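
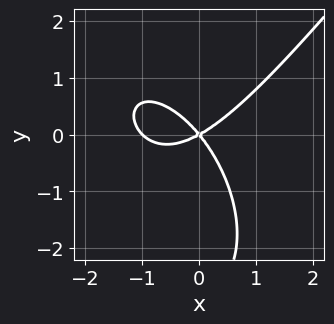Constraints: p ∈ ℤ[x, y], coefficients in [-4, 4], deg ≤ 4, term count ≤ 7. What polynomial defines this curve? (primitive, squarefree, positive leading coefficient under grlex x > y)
2*x^3 - y^3 + 2*x^2 - 2*x*y - 3*y^2

Degree: the shape is more complex than any degree-2 curve, so deg p = 3.
From the axis intercepts and sections: the x-axis gridline crossings are at x ∈ {-1, 0}; it meets the y-axis at y = 0 (among the integer gridlines).
Putting this together gives p.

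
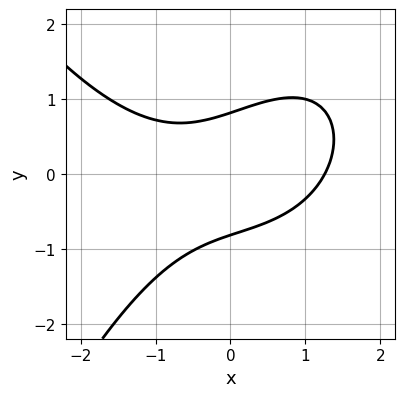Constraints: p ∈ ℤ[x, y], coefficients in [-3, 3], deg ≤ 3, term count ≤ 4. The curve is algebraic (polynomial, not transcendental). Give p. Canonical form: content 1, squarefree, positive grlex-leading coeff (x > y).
x^3 - 2*x*y + 3*y^2 - 2

First, deg p = 3. No degree-2 curve has this shape.
Finally, putting this together gives p.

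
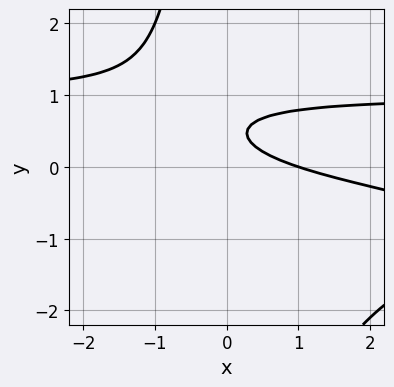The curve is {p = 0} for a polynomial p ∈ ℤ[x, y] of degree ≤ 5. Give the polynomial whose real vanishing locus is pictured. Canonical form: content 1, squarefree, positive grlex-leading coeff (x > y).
First, the degree is 4 — a generic line meets the curve in up to 4 points.
Then, from the visible intercepts: it crosses the x-axis at the gridline x = 1; it misses every integer gridline on the y-axis.
Finally, matching integer coefficients to the picture gives p.

x*y^3 + 3*y^2 - x - 3*y + 1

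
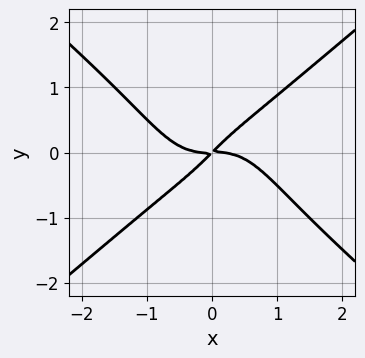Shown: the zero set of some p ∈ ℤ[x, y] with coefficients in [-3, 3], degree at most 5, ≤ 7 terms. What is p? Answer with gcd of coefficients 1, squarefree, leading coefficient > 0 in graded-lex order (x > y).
3*x^4 - 2*x^2*y^2 - 3*y^4 + 3*x*y - 3*y^2

1. The degree is 4 — no degree-3 curve has this shape.
2. Checking where it meets the axes: it crosses the y-axis at the gridline y = 0; it crosses the x-axis at the gridline x = 0.
3. Together with the visible shape, these determine p as stated.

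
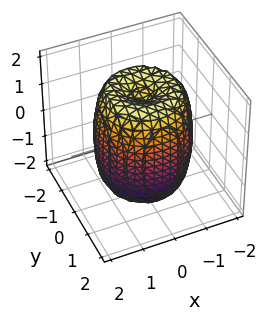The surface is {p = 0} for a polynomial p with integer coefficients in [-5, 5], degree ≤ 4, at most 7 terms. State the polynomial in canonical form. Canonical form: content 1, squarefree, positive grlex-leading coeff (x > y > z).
The degree is 4 — a generic line meets the surface in up to 4 points.
Symmetries: the z-axis is an axis of rotation, so x and y enter only as x² + y².
Observable constraints: a circular section at z = -1 has radius between 1 and 2.
Matching integer coefficients to the picture gives p.

2*x^4 + 4*x^2*y^2 + 2*y^4 - 3*x^2 - 3*y^2 + z^2 - 2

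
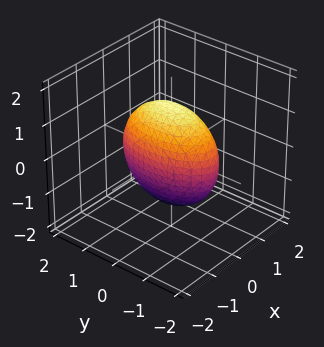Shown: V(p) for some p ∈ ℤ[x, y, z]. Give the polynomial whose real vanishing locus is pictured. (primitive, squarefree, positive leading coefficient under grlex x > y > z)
3*x^2 + y^2 + z^2 - 2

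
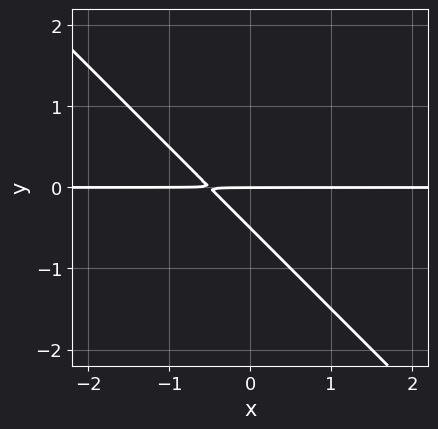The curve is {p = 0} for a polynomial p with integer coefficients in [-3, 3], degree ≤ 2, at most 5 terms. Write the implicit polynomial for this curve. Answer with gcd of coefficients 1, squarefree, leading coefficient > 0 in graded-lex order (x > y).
2*x*y + 2*y^2 + y

First, deg p = 2. No degree-1 curve has this shape.
Next, from the axis intercepts and sections: it meets the y-axis at y = 0 (among the integer gridlines); every point of the x-axis in the box is on the curve.
Finally, matching integer coefficients to the picture gives p.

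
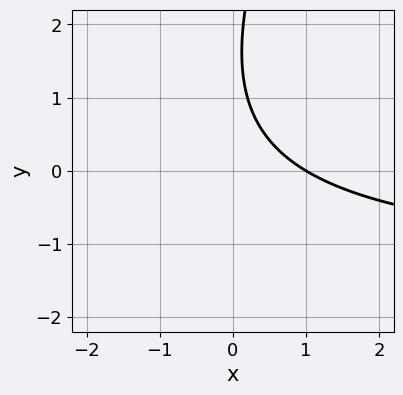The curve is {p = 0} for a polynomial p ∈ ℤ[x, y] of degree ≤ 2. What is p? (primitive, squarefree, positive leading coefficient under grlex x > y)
deg p = 2.
Against the integer gridlines: it crosses the x-axis at the gridline x = 1; it misses every integer gridline on the y-axis.
Fitting integer coefficients to these (and the overall shape) gives p.

2*x*y - y^2 + 3*x + 3*y - 3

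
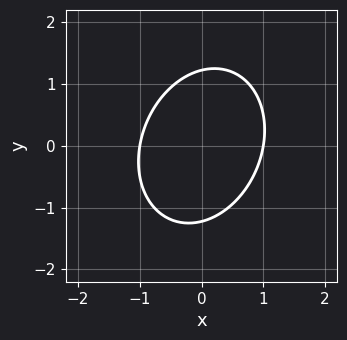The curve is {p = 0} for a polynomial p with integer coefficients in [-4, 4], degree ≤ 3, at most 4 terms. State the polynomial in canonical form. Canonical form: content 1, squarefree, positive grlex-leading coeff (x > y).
3*x^2 - x*y + 2*y^2 - 3

The degree is 2 — no degree-1 curve has this shape.
From the visible intercepts: among the integer gridlines, it crosses the x-axis at x ∈ {-1, 1}.
Matching integer coefficients to the picture gives p.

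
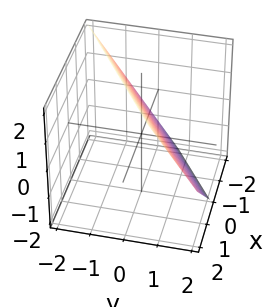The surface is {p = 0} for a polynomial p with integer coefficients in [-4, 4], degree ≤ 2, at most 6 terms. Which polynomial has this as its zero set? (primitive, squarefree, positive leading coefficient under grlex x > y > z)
First, deg p = 1.
Then, reading off the gridlines: it meets the z-axis at z = 1 (among the integer gridlines); it crosses the x-axis at the gridline x = -1.
Finally, the integer polynomial consistent with all of this is the stated p.

2*x - 3*y - 2*z + 2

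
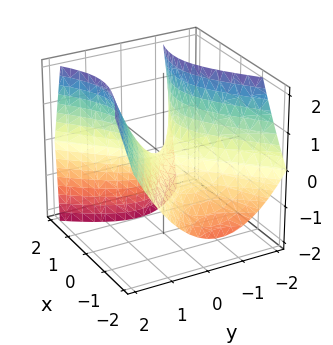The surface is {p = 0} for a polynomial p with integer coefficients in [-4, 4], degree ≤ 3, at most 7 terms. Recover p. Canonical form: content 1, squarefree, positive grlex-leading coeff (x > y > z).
1. deg p = 2. A generic line meets the surface in up to 2 points.
2. Observable constraints: it crosses the x-axis at the gridline x = 0; one y-axis crossing is at y = 0; it meets the z-axis at z = 0 (among the integer gridlines).
3. Putting this together gives p.

2*x^2 + x*y - 2*x*z - 3*y^2 + 3*z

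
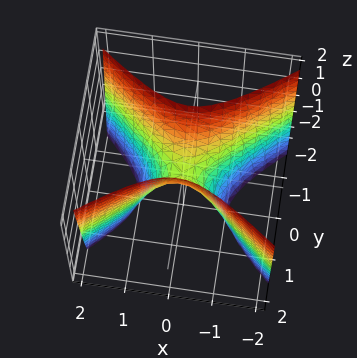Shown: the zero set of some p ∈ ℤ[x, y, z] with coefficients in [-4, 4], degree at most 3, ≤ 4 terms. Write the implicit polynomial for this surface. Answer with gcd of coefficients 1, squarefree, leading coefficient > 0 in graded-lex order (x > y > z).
1. deg p = 2.
2. Symmetries: it's symmetric under x → −x, forcing even powers of x; mirror symmetry y ↦ −y ⇒ only even powers of y.
3. From the axis intercepts and sections: one x-axis crossing is at x = 0; one y-axis crossing is at y = 0.
4. Putting this together gives p.

2*x^2 - 3*y^2 + z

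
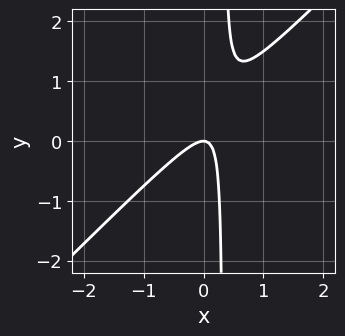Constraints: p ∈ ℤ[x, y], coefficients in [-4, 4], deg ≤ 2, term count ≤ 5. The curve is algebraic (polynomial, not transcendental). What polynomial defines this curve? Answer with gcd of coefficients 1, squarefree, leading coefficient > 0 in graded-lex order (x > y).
(a) deg p = 2. The shape is more complex than any degree-1 curve.
(b) From the axis intercepts and sections: it meets the x-axis at x = 0 (among the integer gridlines); one y-axis crossing is at y = 0.
(c) Matching integer coefficients to the picture gives p.

3*x^2 - 3*x*y + y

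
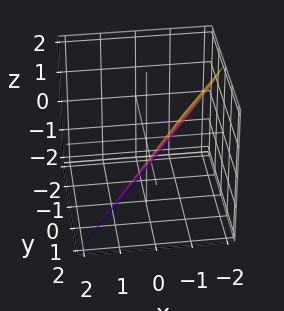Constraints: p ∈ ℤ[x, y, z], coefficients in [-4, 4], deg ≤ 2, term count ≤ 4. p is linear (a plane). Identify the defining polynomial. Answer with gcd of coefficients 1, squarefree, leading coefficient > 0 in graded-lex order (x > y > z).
3*x - 2*y + 2*z + 2

1. The degree is 1 — the surface is flat (a plane).
2. From the axis intercepts and sections: it meets the y-axis at y = 1 (among the integer gridlines); it meets the z-axis at z = -1 (among the integer gridlines).
3. Matching integer coefficients to the picture gives p.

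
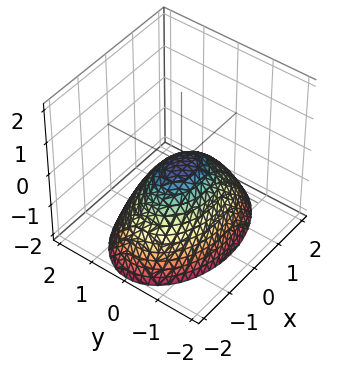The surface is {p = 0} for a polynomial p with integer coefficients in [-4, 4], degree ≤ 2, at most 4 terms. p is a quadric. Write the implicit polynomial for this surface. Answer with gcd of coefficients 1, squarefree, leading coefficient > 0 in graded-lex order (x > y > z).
1. deg p = 2. A paraboloid; a quadric.
2. Symmetries: mirror symmetry x ↦ −x ⇒ only even powers of x; the y ↦ −y reflection is a symmetry, so y appears only in even powers.
3. From the visible intercepts: it crosses the z-axis at the gridline z = 0; it crosses the x-axis at the gridline x = 0; it crosses the y-axis at the gridline y = 0.
4. The integer polynomial consistent with all of this is the stated p.

x^2 + 2*y^2 + 2*z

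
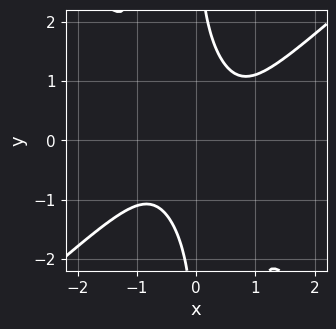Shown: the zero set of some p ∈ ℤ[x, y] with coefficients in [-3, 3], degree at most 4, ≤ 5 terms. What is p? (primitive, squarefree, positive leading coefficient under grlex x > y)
3*x^4 - 3*x^2*y^2 - x*y^3 + 2

First, degree: no degree-3 curve has this shape, so deg p = 4.
Then, reading off the gridlines: the curve avoids every integer x-axis point in the box; no y-intercept at any integer in the box.
Finally, putting this together gives p.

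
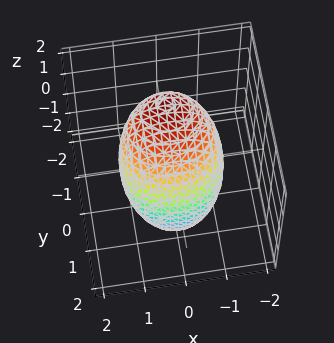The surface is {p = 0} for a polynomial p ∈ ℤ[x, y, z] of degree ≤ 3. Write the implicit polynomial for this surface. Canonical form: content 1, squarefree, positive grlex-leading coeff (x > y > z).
First, deg p = 2. A generic line meets the surface in up to 2 points.
Then, from the axis intercepts and sections: among the integer gridlines, it crosses the y-axis at y ∈ {-1, 1}.
Finally, these observations pin down the coefficients.

2*x^2 + 3*y^2 + 3*y*z + 2*z^2 - 3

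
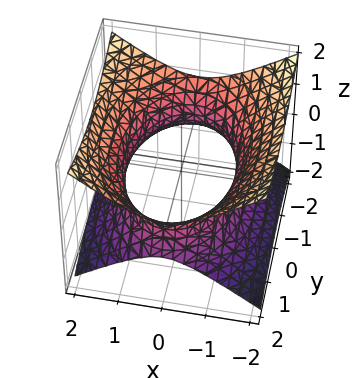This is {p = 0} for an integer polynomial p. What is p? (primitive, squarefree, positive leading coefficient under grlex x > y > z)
(a) deg p = 2.
(b) Symmetries: the z ↦ −z reflection is a symmetry, so z appears only in even powers; mirror symmetry x ↦ −x ⇒ only even powers of x; mirror symmetry y ↦ −y ⇒ only even powers of y.
(c) From the visible intercepts: it misses every integer gridline on the z-axis.
(d) Putting this together gives p.

2*x^2 + y^2 - 3*z^2 - 3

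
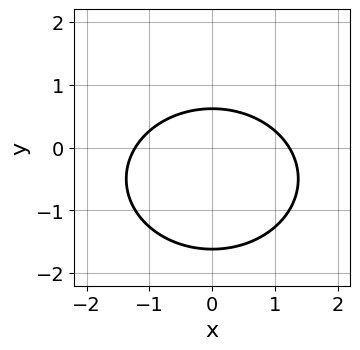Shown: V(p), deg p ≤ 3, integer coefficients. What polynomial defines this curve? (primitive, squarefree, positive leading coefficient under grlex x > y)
First, deg p = 2.
Next, symmetries: mirror symmetry x ↦ −x ⇒ only even powers of x.
Finally, together with the visible shape, these determine p as stated.

2*x^2 + 3*y^2 + 3*y - 3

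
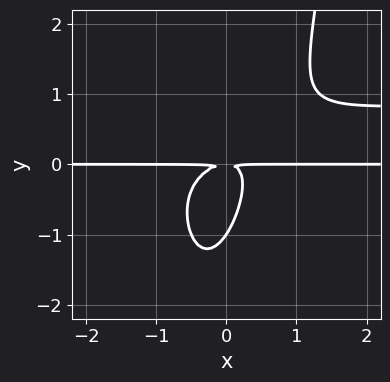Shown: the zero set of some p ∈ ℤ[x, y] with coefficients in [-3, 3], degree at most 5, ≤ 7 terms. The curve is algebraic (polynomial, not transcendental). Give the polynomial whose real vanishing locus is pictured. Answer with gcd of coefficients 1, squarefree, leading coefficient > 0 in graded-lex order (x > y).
3*x^2*y^2 - 3*x^2*y + 3*x*y^2 - 2*y^3 - 2*y^2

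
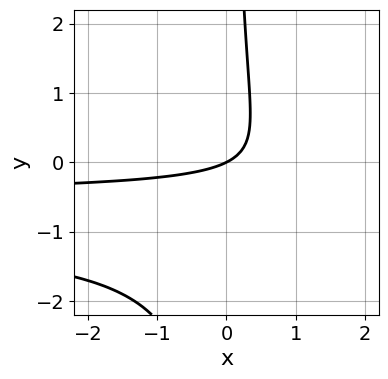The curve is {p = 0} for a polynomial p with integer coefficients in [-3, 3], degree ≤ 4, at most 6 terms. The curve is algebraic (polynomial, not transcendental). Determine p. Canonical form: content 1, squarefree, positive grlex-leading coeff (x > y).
(a) The degree is 3 — no degree-2 curve has this shape.
(b) From the axis intercepts and sections: it meets the y-axis at y = 0 (among the integer gridlines); it meets the x-axis at x = 0 (among the integer gridlines).
(c) Together with the visible shape, these determine p as stated.

2*x*y^2 + 3*x*y + x - 2*y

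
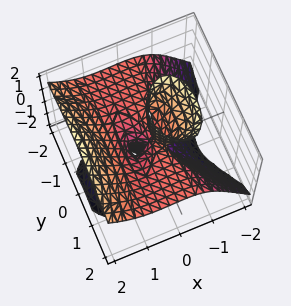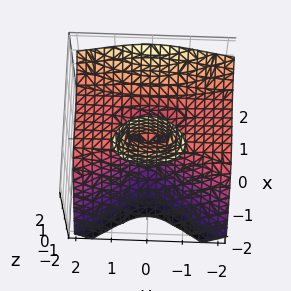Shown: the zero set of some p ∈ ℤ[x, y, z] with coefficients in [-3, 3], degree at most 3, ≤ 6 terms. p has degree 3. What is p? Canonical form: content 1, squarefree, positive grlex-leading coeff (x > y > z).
1. The degree is 3 — no degree-2 surface has this shape.
2. Observable constraints: the visible z-axis segment lies entirely on the surface; one y-axis crossing is at y = 0; it crosses the x-axis at the gridline x = 0.
3. Together with the visible shape, these determine p as stated.

3*x^3 - 2*x*z^2 - 3*y^2*z - 2*x^2 + 2*y^2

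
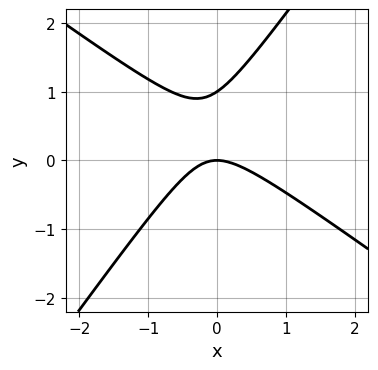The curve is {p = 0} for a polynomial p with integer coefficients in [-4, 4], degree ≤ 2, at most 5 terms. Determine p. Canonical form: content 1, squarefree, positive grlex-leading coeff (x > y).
3*x^2 + 2*x*y - 3*y^2 + 3*y

deg p = 2. No degree-1 curve has this shape.
From the axis intercepts and sections: it crosses the x-axis at the gridline x = 0; the y-axis gridline crossings are at y ∈ {0, 1}.
Together with the visible shape, these determine p as stated.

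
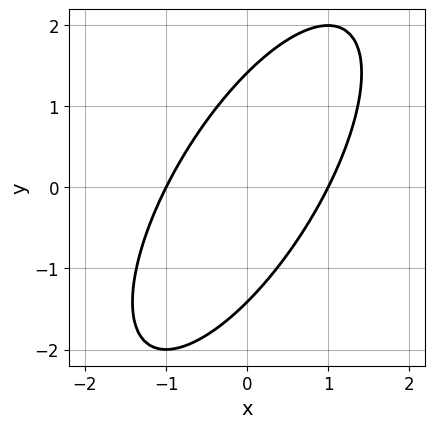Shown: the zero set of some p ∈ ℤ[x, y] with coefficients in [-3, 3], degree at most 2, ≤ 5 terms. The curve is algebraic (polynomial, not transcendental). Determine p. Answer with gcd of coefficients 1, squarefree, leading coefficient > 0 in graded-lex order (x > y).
deg p = 2. No degree-1 curve has this shape.
From the visible intercepts: the x-axis gridline crossings are at x ∈ {-1, 1}.
The integer polynomial consistent with all of this is the stated p.

2*x^2 - 2*x*y + y^2 - 2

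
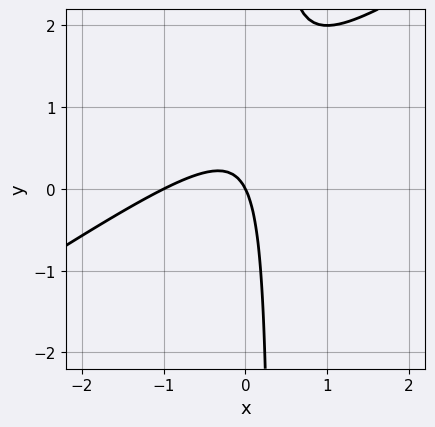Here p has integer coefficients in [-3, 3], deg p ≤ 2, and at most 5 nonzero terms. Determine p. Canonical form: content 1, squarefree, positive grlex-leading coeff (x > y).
deg p = 2. The shape is more complex than any degree-1 curve.
From the visible intercepts: among the integer gridlines, it crosses the x-axis at x ∈ {-1, 0}; it meets the y-axis at y = 0 (among the integer gridlines).
Putting this together gives p.

2*x^2 - 3*x*y + 2*x + y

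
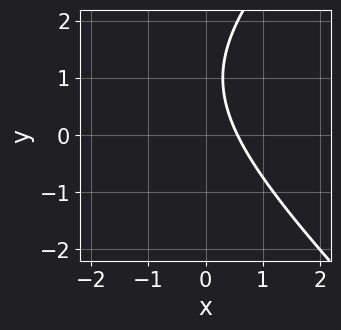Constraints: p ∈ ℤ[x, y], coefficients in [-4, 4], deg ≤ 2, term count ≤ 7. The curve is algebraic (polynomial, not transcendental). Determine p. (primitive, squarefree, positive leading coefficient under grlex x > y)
1. The degree is 2 — no degree-1 curve has this shape.
2. Reading off the gridlines: it misses every integer gridline on the y-axis.
3. The integer polynomial consistent with all of this is the stated p.

x^2 - y^2 + 3*x + 2*y - 2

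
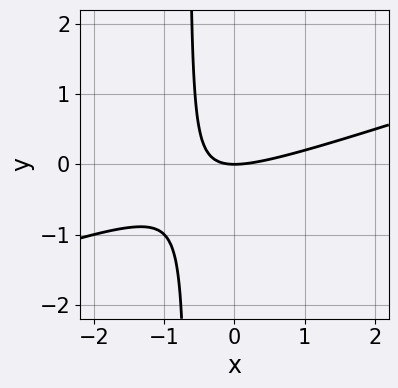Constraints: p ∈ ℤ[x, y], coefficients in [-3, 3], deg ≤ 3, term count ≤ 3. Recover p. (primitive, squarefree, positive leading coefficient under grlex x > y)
x^2 - 3*x*y - 2*y

(a) Degree: a generic line meets the curve in up to 2 points, so deg p = 2.
(b) From the visible intercepts: it crosses the y-axis at the gridline y = 0; one x-axis crossing is at x = 0.
(c) Assembling these constraints gives the stated polynomial.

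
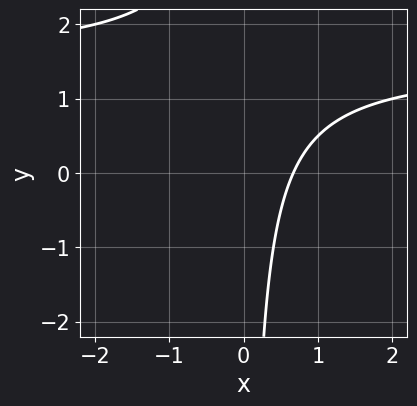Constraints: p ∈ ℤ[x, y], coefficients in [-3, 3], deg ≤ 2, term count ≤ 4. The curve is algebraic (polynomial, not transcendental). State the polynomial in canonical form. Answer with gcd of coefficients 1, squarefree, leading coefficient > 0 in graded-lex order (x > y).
The degree is 2 — no degree-1 curve has this shape.
Checking where it meets the axes: no y-intercept at any integer in the box.
Solving for integer coefficients yields p as stated.

2*x*y - 3*x + 2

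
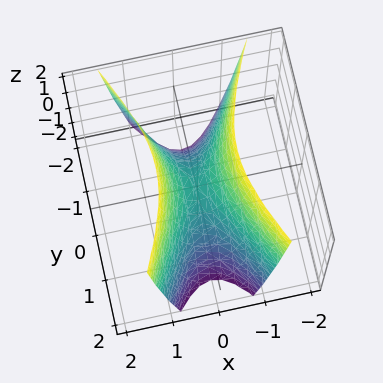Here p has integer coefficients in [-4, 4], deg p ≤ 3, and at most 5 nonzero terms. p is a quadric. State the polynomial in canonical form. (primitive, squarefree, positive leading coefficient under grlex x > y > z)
3*x^2 - y^2 - z

First, deg p = 2. A hyperbolic paraboloid; a quadric.
Next, symmetries: the x ↦ −x reflection is a symmetry, so x appears only in even powers; the y ↦ −y reflection is a symmetry, so y appears only in even powers.
Next, from the axis intercepts and sections: one x-axis crossing is at x = 0; one y-axis crossing is at y = 0; it crosses the z-axis at the gridline z = 0.
Finally, solving for integer coefficients yields p as stated.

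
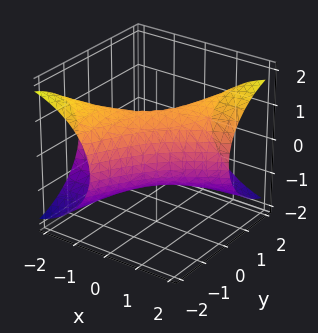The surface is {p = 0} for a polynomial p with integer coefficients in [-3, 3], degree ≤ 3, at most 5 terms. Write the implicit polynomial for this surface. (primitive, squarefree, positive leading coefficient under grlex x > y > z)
(a) The degree is 2 — a generic line meets the surface in up to 2 points.
(b) Against the integer gridlines: among the integer gridlines, it crosses the z-axis at z ∈ {-1, 1}.
(c) Assembling these constraints gives the stated polynomial.

x^2 - 3*x*y + y^2 + 2*z^2 - 2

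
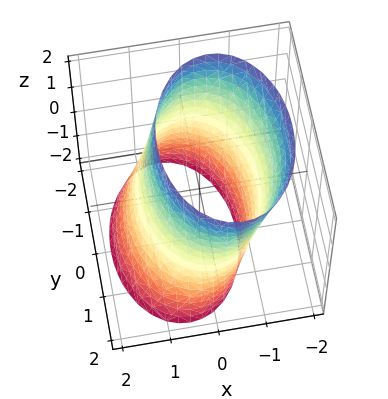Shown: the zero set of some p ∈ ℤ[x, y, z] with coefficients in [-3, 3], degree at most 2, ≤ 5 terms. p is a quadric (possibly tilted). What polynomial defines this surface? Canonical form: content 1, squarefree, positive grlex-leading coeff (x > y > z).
First, the degree is 2 — no degree-1 surface has this shape.
Next, from the axis intercepts and sections: it misses every integer gridline on the z-axis.
Finally, together with the visible shape, these determine p as stated.

2*x^2 + x*z + y^2 - 3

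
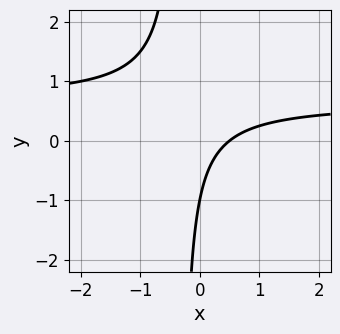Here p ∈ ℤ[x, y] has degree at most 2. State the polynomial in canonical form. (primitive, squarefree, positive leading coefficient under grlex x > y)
3*x*y - 2*x + y + 1

(a) The degree is 2 — no degree-1 curve has this shape.
(b) Checking where it meets the axes: it crosses the y-axis at the gridline y = -1.
(c) Fitting integer coefficients to these (and the overall shape) gives p.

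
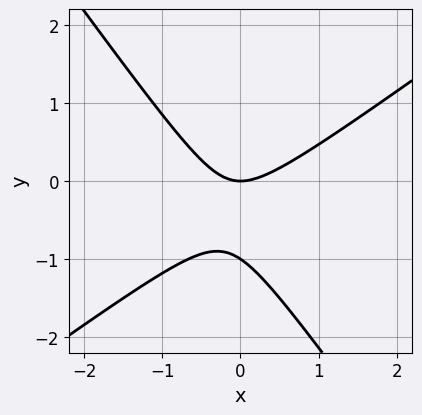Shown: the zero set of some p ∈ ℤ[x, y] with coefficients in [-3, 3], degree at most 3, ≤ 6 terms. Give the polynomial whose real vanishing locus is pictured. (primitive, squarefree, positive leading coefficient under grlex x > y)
3*x^2 - 2*x*y - 3*y^2 - 3*y

First, deg p = 2. No degree-1 curve has this shape.
Next, reading off the gridlines: one x-axis crossing is at x = 0; the y-axis gridline crossings are at y ∈ {-1, 0}.
Finally, fitting integer coefficients to these (and the overall shape) gives p.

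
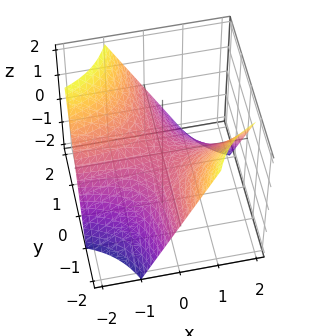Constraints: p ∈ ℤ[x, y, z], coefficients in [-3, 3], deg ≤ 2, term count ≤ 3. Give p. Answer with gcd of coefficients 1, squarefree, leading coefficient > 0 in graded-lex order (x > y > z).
x*y + z

(a) The degree is 2 — a saddle surface; a quadric.
(b) Checking where it meets the axes: the visible x-axis segment lies entirely on the surface; one z-axis crossing is at z = 0; every point of the y-axis in the box is on the surface.
(c) Assembling these constraints gives the stated polynomial.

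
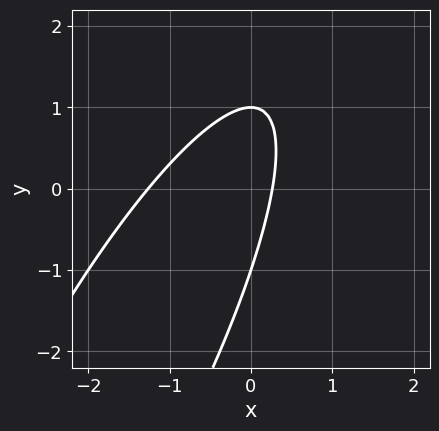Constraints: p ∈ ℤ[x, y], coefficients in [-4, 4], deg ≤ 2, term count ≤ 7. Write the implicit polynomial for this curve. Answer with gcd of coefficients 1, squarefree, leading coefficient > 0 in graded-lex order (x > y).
3*x^2 - 3*x*y + y^2 + 3*x - 1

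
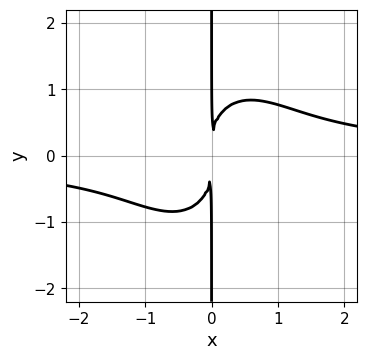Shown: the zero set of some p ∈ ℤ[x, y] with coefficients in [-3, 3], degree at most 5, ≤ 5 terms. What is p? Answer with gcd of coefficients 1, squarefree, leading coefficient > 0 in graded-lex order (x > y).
1. deg p = 4. The shape is more complex than any degree-3 curve.
2. Reading off the gridlines: every point of the y-axis in the box is on the curve.
3. Putting this together gives p.

2*x^3*y + x*y^3 - 2*x^2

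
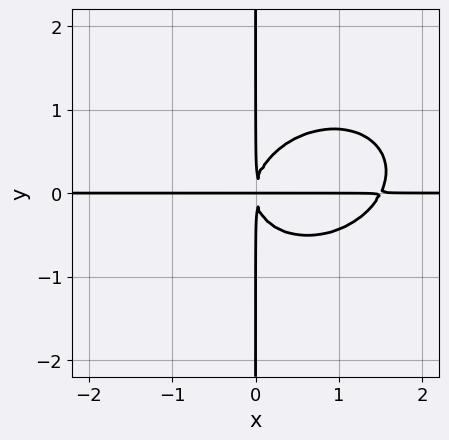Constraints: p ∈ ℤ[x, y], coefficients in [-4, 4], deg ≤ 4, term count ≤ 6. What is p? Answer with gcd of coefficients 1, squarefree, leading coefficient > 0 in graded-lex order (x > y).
First, degree: the shape is more complex than any degree-3 curve, so deg p = 4.
Then, checking where it meets the axes: every point of the x-axis in the box is on the curve; every point of the y-axis in the box is on the curve.
Finally, putting this together gives p.

2*x^3*y - x^2*y^2 + 3*x*y^3 - 3*x^2*y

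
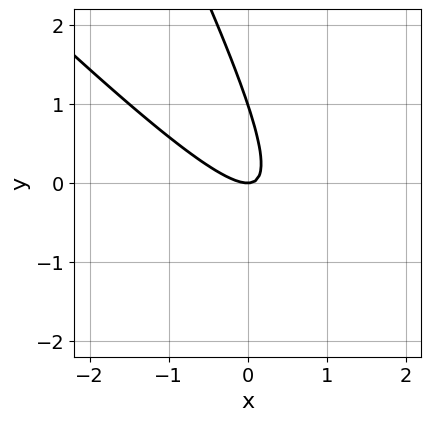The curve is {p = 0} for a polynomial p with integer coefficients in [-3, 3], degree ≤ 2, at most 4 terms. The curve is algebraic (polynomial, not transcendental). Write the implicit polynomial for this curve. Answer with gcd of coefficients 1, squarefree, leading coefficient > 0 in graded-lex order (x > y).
2*x^2 + 3*x*y + y^2 - y

(a) deg p = 2. No degree-1 curve has this shape.
(b) Reading off the gridlines: the y-axis gridline crossings are at y ∈ {0, 1}; it crosses the x-axis at the gridline x = 0.
(c) Solving for integer coefficients yields p as stated.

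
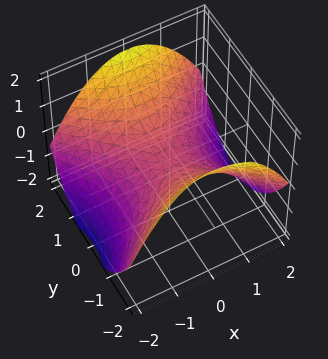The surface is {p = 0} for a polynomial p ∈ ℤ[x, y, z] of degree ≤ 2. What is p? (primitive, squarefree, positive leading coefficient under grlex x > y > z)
1. The degree is 2 — a saddle surface; a quadric.
2. Symmetries: the x ↦ −x reflection is a symmetry, so x appears only in even powers; the y ↦ −y reflection is a symmetry, so y appears only in even powers.
3. Observable constraints: it meets the z-axis at z = 0 (among the integer gridlines); it meets the y-axis at y = 0 (among the integer gridlines).
4. Assembling these constraints gives the stated polynomial.

x^2 - y^2 + 2*z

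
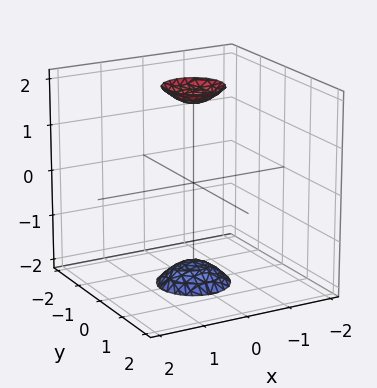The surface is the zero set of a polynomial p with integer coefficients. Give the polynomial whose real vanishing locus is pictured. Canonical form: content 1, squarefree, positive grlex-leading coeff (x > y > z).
The picture has 2 separate pieces. Treating them together as one polynomial.
deg p = 2. A generic line meets the surface in up to 2 points.
Symmetries: the z-axis is an axis of rotation, so x and y enter only as x² + y².
From the axis intercepts and sections: it misses every integer gridline on the y-axis; the surface avoids every integer x-axis point in the box; a circular section at z = 2 has radius between 0 and 1.
Putting this together gives p.

3*x^2 + 3*y^2 - z^2 + 3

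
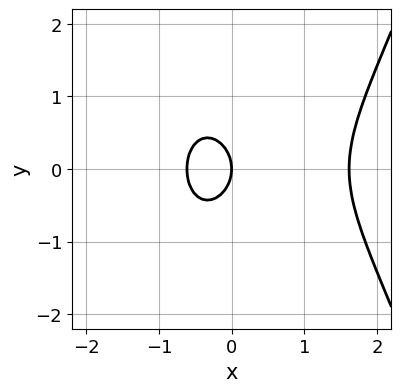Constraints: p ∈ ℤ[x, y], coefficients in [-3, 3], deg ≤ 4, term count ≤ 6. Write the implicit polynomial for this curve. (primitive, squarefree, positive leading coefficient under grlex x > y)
x^3 - x^2 - y^2 - x

(a) Degree: a generic line meets the curve in up to 3 points, so deg p = 3.
(b) Symmetries: mirror symmetry y ↦ −y ⇒ only even powers of y.
(c) From the axis intercepts and sections: it crosses the y-axis at the gridline y = 0; it crosses the x-axis at the gridline x = 0.
(d) Matching integer coefficients to the picture gives p.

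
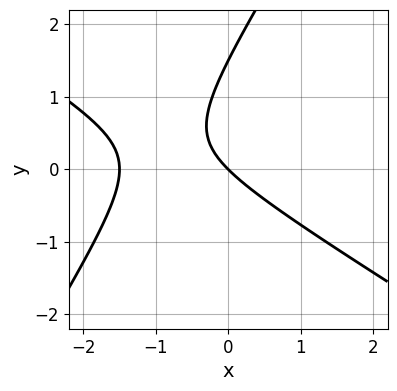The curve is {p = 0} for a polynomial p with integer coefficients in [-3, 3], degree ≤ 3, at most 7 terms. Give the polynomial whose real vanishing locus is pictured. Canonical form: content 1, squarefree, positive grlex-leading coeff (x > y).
2*x^2 + 2*x*y - 2*y^2 + 3*x + 3*y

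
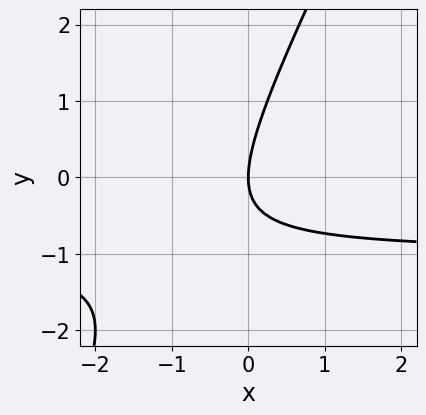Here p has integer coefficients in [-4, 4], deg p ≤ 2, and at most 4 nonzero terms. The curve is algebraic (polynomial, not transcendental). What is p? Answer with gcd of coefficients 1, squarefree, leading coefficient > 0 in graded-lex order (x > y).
2*x*y - y^2 + 2*x

1. The degree is 2 — no degree-1 curve has this shape.
2. Against the integer gridlines: it crosses the y-axis at the gridline y = 0; one x-axis crossing is at x = 0.
3. Solving for integer coefficients yields p as stated.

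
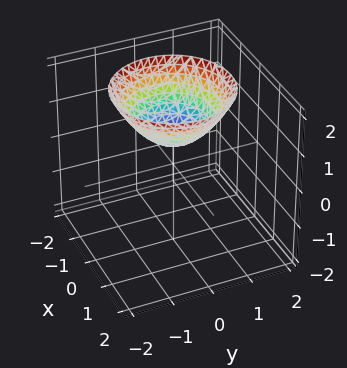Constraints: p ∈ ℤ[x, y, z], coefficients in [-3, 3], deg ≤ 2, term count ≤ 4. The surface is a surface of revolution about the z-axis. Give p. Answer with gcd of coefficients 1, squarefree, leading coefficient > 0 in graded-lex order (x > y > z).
2*x^2 + 2*y^2 - 3*z + 2

First, deg p = 2.
Next, symmetry: the surface is invariant under rotation about z: p = q(x² + y², z).
Next, observable constraints: a circular section at z = 1 has radius between 0 and 1; no y-intercept at any integer in the box.
Finally, matching integer coefficients to the picture gives p.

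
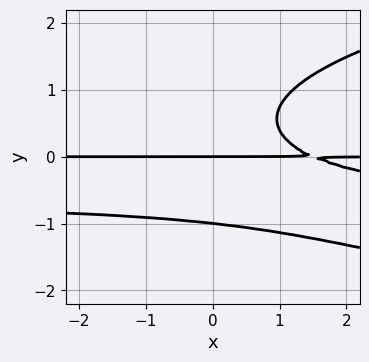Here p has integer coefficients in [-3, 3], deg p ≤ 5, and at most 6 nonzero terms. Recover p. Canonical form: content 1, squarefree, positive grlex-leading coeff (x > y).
3*y^4 - 3*x*y^2 - 2*x*y + 3*y

1. The degree is 4 — the shape is more complex than any degree-3 curve.
2. Against the integer gridlines: the y-axis gridline crossings are at y ∈ {-1, 0}; every point of the x-axis in the box is on the curve.
3. Together with the visible shape, these determine p as stated.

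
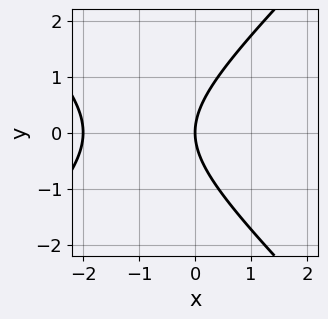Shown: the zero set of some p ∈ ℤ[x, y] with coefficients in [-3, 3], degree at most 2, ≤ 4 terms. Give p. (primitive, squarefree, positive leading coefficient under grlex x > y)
x^2 - y^2 + 2*x

1. deg p = 2.
2. Symmetries: it's symmetric under y → −y, forcing even powers of y.
3. From the visible intercepts: among the integer gridlines, it crosses the x-axis at x ∈ {-2, 0}; one y-axis crossing is at y = 0.
4. Solving for integer coefficients yields p as stated.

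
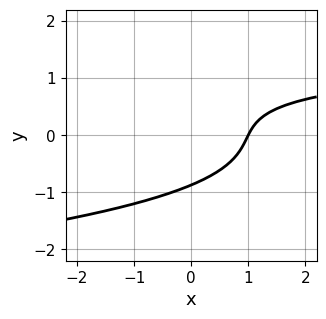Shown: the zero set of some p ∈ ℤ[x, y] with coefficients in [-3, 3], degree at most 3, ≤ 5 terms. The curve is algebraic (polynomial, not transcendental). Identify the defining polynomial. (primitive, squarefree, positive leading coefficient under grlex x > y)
3*y^3 + x*y - 2*x + 2

(a) Degree: no degree-2 curve has this shape, so deg p = 3.
(b) Reading off the gridlines: it meets the x-axis at x = 1 (among the integer gridlines).
(c) Fitting integer coefficients to these (and the overall shape) gives p.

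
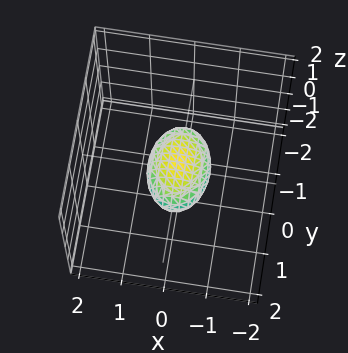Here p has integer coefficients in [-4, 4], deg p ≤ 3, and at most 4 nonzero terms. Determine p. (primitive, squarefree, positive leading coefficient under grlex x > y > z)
First, deg p = 2. Bounded and convex; a quadric.
Next, symmetries: mirror symmetry z ↦ −z ⇒ only even powers of z; it's symmetric under y → −y, forcing even powers of y; mirror symmetry x ↦ −x ⇒ only even powers of x.
Next, checking where it meets the axes: among the integer gridlines, it crosses the y-axis at y ∈ {-1, 1}.
Finally, fitting integer coefficients to these (and the overall shape) gives p.

2*x^2 + y^2 + 3*z^2 - 1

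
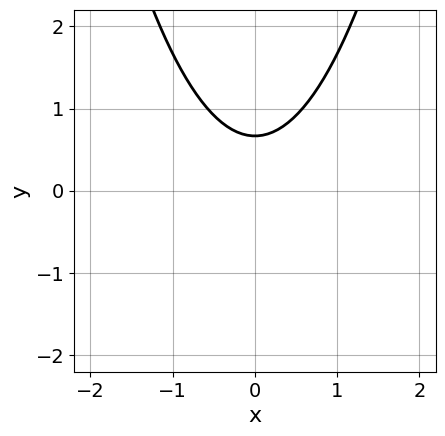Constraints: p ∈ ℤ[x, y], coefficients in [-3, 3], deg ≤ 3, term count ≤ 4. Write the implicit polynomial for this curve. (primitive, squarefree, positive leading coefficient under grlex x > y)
Degree: a generic line meets the curve in up to 2 points, so deg p = 2.
Symmetries: the x ↦ −x reflection is a symmetry, so x appears only in even powers.
From the axis intercepts and sections: no x-intercept at any integer in the box.
These observations pin down the coefficients.

3*x^2 - 3*y + 2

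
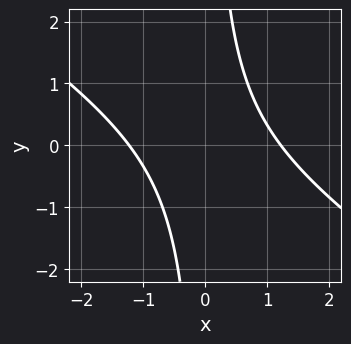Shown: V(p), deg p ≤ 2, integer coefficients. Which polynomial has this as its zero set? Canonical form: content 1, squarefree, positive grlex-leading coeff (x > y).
2*x^2 + 3*x*y - 3

First, degree: no degree-1 curve has this shape, so deg p = 2.
Then, checking where it meets the axes: it misses every integer gridline on the y-axis.
Finally, fitting integer coefficients to these (and the overall shape) gives p.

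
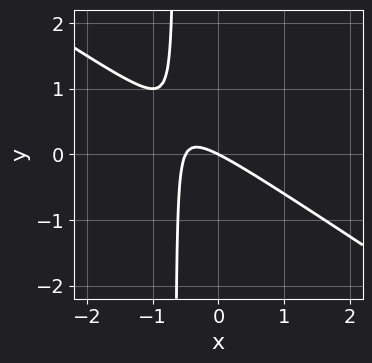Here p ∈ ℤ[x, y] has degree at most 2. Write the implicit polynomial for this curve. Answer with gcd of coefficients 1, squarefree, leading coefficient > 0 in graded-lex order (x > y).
2*x^2 + 3*x*y + x + 2*y

(a) deg p = 2. The shape is more complex than any degree-1 curve.
(b) Against the integer gridlines: it meets the x-axis at x = 0 (among the integer gridlines); it meets the y-axis at y = 0 (among the integer gridlines).
(c) These observations pin down the coefficients.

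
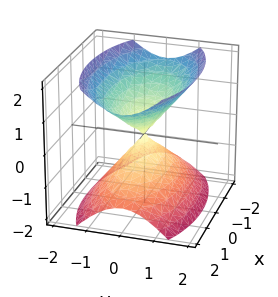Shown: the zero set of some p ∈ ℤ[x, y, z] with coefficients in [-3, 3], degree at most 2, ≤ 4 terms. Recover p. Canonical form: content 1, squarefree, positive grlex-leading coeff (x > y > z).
x^2 + 3*y^2 - 2*z^2

First, I count 2 distinct pieces. They look like related sheets of one shape, so recover p as a whole.
Next, deg p = 2. A double cone through the origin; a quadric.
Next, symmetries: the y ↦ −y reflection is a symmetry, so y appears only in even powers; the x ↦ −x reflection is a symmetry, so x appears only in even powers; mirror symmetry z ↦ −z ⇒ only even powers of z.
Next, from the visible intercepts: it meets the y-axis at y = 0 (among the integer gridlines); it meets the z-axis at z = 0 (among the integer gridlines).
Finally, fitting integer coefficients to these (and the overall shape) gives p.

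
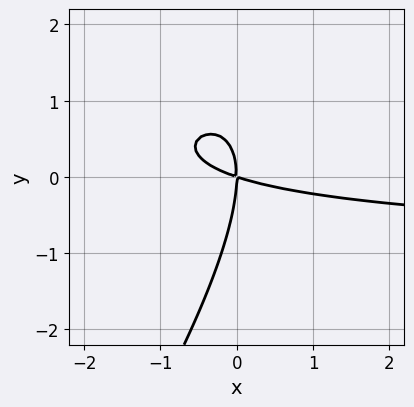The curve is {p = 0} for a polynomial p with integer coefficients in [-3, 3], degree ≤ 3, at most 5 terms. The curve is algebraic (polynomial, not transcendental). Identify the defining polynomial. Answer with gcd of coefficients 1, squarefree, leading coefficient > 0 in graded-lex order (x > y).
Degree: a generic line meets the curve in up to 3 points, so deg p = 3.
From the visible intercepts: it crosses the y-axis at the gridline y = 0; it crosses the x-axis at the gridline x = 0.
Together with the visible shape, these determine p as stated.

x^2*y - 2*x*y^2 + y^3 + x^2 + 3*x*y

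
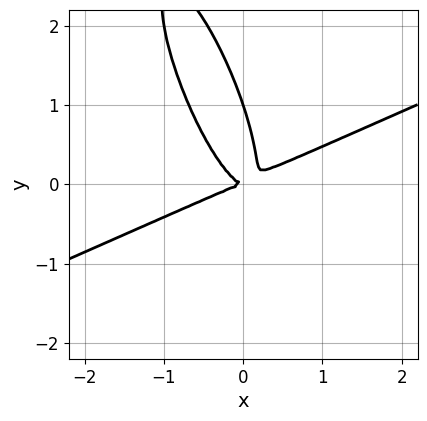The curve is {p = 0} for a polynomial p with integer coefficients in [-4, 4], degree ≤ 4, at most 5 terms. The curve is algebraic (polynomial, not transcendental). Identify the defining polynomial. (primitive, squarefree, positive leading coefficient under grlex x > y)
2*x^3 - 3*x^2*y - 3*x*y^2 - y^3 + y^2

1. deg p = 3.
2. Against the integer gridlines: it crosses the x-axis at the gridline x = 0; the y-axis gridline crossings are at y ∈ {0, 1}.
3. Matching integer coefficients to the picture gives p.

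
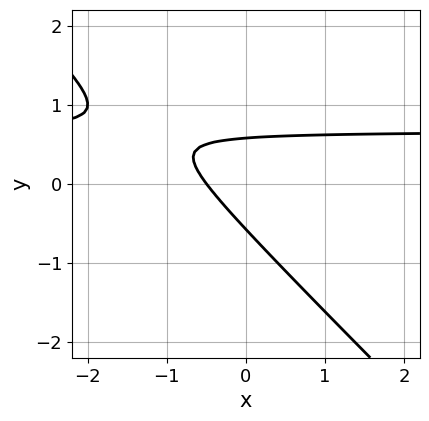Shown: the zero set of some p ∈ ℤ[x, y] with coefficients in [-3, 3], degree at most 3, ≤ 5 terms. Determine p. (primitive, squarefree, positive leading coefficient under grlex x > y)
3*x*y + 3*y^2 - 2*x - 1

First, deg p = 2. No degree-1 curve has this shape.
Finally, the integer polynomial consistent with all of this is the stated p.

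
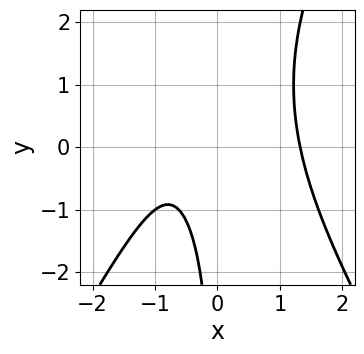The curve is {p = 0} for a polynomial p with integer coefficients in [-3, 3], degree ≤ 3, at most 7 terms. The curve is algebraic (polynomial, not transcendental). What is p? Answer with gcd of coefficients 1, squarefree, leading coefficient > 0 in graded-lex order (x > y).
(a) deg p = 3.
(b) Checking where it meets the axes: it misses every integer gridline on the y-axis.
(c) Together with the visible shape, these determine p as stated.

3*x^3 - x*y^2 + 2*x*y - 3*x - 3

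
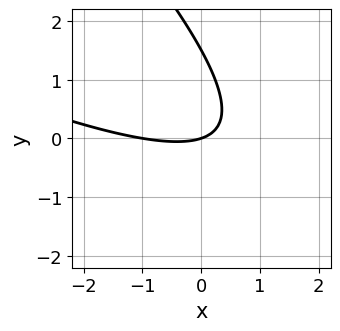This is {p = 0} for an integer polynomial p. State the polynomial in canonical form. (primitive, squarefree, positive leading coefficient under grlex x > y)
x^2 + 3*x*y + 2*y^2 + x - 3*y

deg p = 2. No degree-1 curve has this shape.
Reading off the gridlines: the x-axis gridline crossings are at x ∈ {-1, 0}; it crosses the y-axis at the gridline y = 0.
Matching integer coefficients to the picture gives p.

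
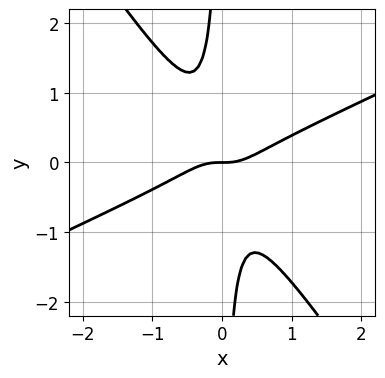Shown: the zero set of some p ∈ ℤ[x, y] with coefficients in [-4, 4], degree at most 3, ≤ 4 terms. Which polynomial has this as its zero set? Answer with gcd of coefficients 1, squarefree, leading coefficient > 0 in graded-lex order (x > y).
(a) Degree: the shape is more complex than any degree-2 curve, so deg p = 3.
(b) Reading off the gridlines: it meets the y-axis at y = 0 (among the integer gridlines); one x-axis crossing is at x = 0.
(c) Together with the visible shape, these determine p as stated.

2*x^3 - 3*x^2*y - 3*x*y^2 - y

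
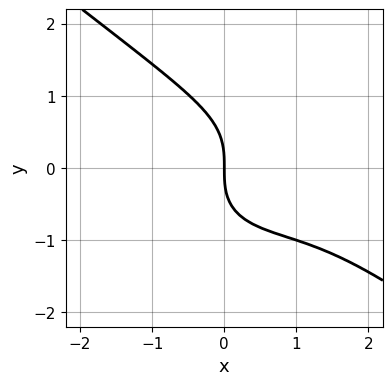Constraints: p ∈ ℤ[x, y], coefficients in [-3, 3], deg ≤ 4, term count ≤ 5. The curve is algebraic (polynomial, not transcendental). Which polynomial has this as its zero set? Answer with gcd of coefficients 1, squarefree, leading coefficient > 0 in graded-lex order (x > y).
x^3 + 2*y^3 - 2*x^2 + 3*x

First, degree: no degree-2 curve has this shape, so deg p = 3.
Then, from the visible intercepts: it meets the x-axis at x = 0 (among the integer gridlines); it crosses the y-axis at the gridline y = 0.
Finally, solving for integer coefficients yields p as stated.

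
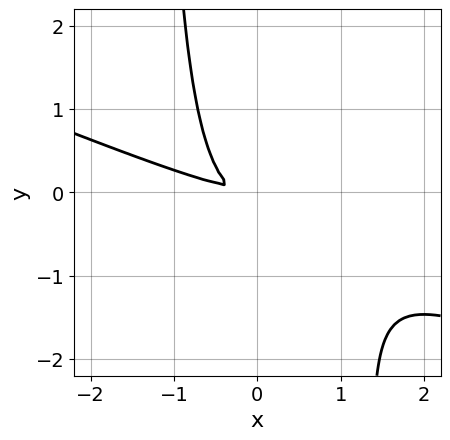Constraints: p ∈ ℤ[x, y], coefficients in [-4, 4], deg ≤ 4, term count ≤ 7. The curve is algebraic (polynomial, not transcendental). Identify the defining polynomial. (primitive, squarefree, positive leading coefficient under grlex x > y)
x^4 + 2*x^3*y - x^2*y^2 - 2*x^2*y + 2*y^2

(a) Degree: no degree-3 curve has this shape, so deg p = 4.
(b) Solving for integer coefficients yields p as stated.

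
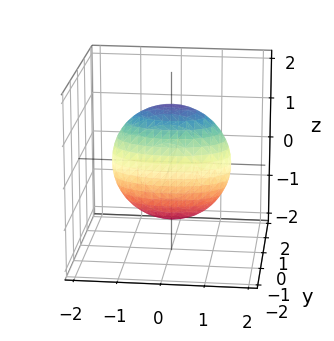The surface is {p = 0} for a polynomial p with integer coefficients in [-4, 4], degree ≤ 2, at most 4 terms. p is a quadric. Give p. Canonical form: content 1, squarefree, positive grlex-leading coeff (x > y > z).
x^2 + 3*y^2 + z^2 - 2

The degree is 2 — a closed, bounded, convex surface; a quadric.
Symmetries: the y ↦ −y reflection is a symmetry, so y appears only in even powers; mirror symmetry z ↦ −z ⇒ only even powers of z; the x ↦ −x reflection is a symmetry, so x appears only in even powers.
These observations pin down the coefficients.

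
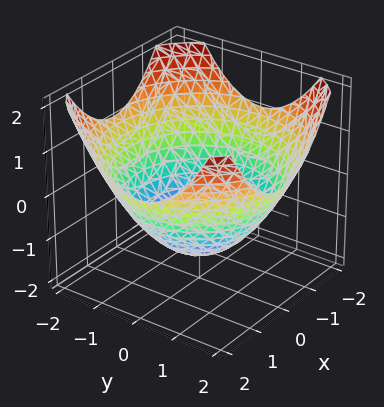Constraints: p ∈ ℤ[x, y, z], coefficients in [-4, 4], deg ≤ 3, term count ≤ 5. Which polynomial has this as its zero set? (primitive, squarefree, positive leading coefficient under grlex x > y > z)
First, the degree is 2 — a generic line meets the surface in up to 2 points.
Then, symmetries: rotational symmetry about the z-axis ⇒ p depends on x, y only through x² + y².
Next, from the axis intercepts and sections: a circular section at z = -1 has radius exactly 1.
Finally, putting this together gives p.

x^2 + y^2 - 2*z - 3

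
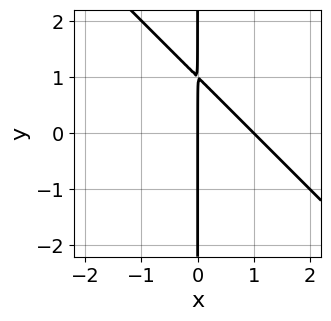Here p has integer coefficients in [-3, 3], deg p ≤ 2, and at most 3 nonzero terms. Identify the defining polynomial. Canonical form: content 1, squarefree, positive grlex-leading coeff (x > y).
(a) The degree is 2 — no degree-1 curve has this shape.
(b) From the axis intercepts and sections: every point of the y-axis in the box is on the curve; among the integer gridlines, it crosses the x-axis at x ∈ {0, 1}.
(c) These observations pin down the coefficients.

x^2 + x*y - x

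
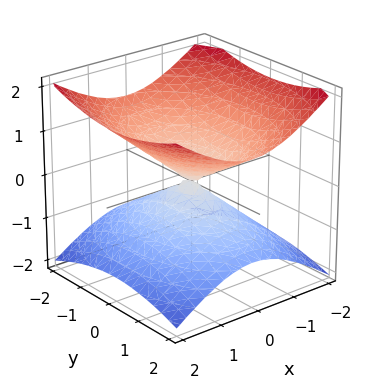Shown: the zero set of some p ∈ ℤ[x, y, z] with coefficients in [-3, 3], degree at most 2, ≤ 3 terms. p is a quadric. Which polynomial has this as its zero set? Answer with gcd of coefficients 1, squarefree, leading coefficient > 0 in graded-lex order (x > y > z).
2*x^2 + y^2 - 3*z^2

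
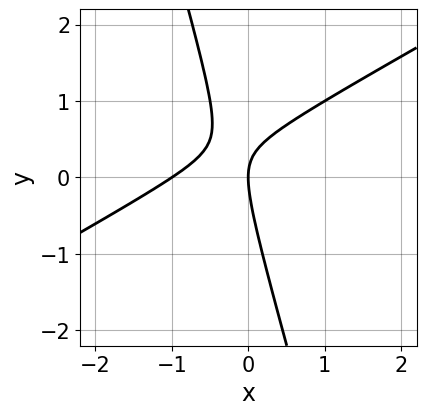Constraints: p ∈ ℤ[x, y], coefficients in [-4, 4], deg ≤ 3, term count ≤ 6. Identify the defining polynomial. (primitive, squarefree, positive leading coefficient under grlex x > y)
2*x^2 - 3*x*y - y^2 + 2*x

(a) The degree is 2 — the shape is more complex than any degree-1 curve.
(b) Observable constraints: it crosses the y-axis at the gridline y = 0; among the integer gridlines, it crosses the x-axis at x ∈ {-1, 0}.
(c) These observations pin down the coefficients.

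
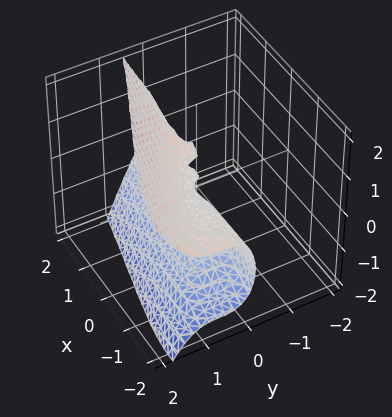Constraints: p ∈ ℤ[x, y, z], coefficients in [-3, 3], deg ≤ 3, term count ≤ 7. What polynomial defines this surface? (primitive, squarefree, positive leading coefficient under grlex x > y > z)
(a) Degree: the shape is more complex than any degree-2 surface, so deg p = 3.
(b) From the visible intercepts: the visible x-axis segment lies entirely on the surface; one z-axis crossing is at z = 0; it meets the y-axis at y = 0 (among the integer gridlines).
(c) Together with the visible shape, these determine p as stated.

x^2*y + 3*x*y^2 + 3*y^3 + x*z - 2*z^2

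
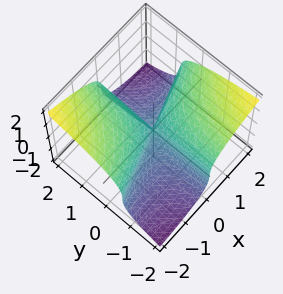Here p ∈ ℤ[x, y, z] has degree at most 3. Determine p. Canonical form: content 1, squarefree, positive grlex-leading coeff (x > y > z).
2*z^3 - x^2 + 3*x*y

1. deg p = 3. No degree-2 surface has this shape.
2. Checking where it meets the axes: one x-axis crossing is at x = 0; the visible y-axis segment lies entirely on the surface; it meets the z-axis at z = 0 (among the integer gridlines).
3. Putting this together gives p.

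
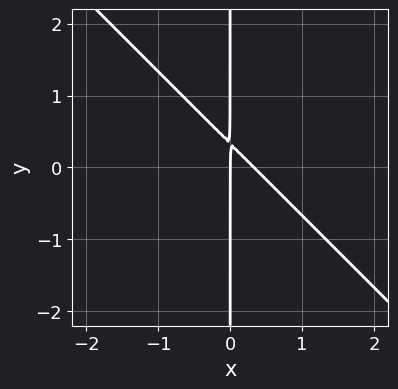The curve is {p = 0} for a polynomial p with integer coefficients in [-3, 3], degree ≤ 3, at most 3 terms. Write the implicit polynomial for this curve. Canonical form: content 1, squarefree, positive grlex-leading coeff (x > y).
3*x^2 + 3*x*y - x

1. The degree is 2 — the shape is more complex than any degree-1 curve.
2. From the axis intercepts and sections: it crosses the x-axis at the gridline x = 0; the visible y-axis segment lies entirely on the curve.
3. Fitting integer coefficients to these (and the overall shape) gives p.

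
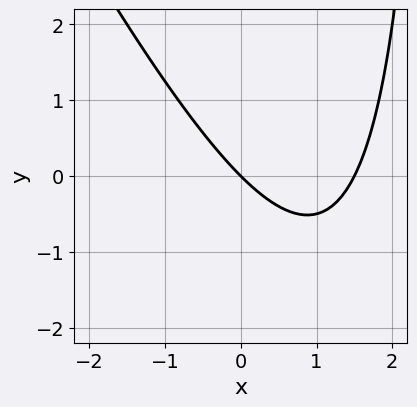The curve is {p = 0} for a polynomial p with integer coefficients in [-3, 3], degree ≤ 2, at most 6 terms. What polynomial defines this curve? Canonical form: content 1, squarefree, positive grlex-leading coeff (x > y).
(a) Degree: the shape is more complex than any degree-1 curve, so deg p = 2.
(b) Checking where it meets the axes: one x-axis crossing is at x = 0; it crosses the y-axis at the gridline y = 0.
(c) Assembling these constraints gives the stated polynomial.

2*x^2 + x*y - 3*x - 3*y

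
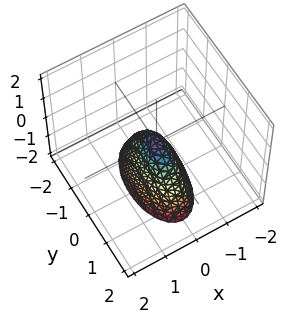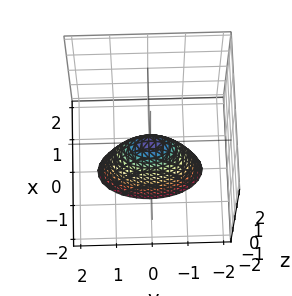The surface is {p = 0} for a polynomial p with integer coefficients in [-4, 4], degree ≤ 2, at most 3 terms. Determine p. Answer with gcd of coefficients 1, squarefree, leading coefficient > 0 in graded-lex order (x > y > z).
3*x^2 + y^2 + z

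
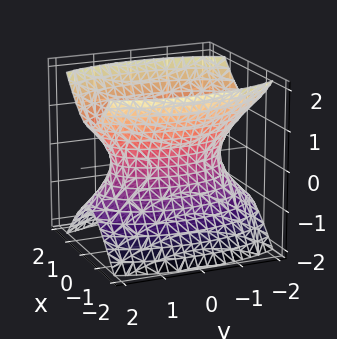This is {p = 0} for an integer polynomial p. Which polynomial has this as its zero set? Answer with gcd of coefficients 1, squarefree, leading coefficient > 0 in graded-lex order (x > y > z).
(a) deg p = 2. An hourglass — one-sheet hyperboloid; a quadric.
(b) Symmetries: it's symmetric under y → −y, forcing even powers of y; it's symmetric under x → −x, forcing even powers of x; the z ↦ −z reflection is a symmetry, so z appears only in even powers.
(c) Checking where it meets the axes: it misses every integer gridline on the z-axis.
(d) Solving for integer coefficients yields p as stated.

3*x^2 + y^2 - 2*z^2 - 2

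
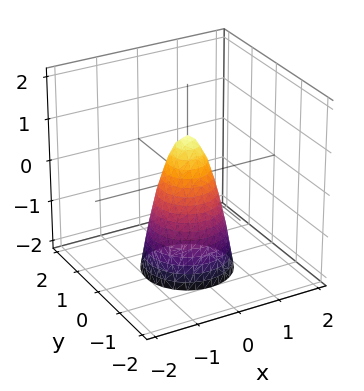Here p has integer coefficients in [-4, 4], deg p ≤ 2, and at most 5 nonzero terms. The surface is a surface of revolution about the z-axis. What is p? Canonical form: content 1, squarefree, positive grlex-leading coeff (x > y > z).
3*x^2 + 3*y^2 + z - 1

The degree is 2 — the shape is more complex than any degree-1 surface.
By symmetry, the z-axis is an axis of rotation, so x and y enter only as x² + y².
From the visible intercepts: it meets the z-axis at z = 1 (among the integer gridlines); a circular section at z = -2 has radius exactly 1.
Putting this together gives p.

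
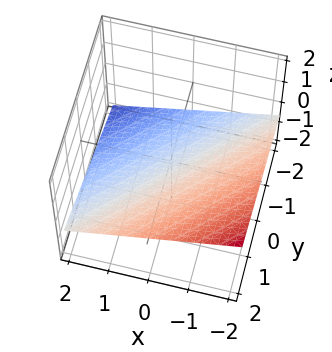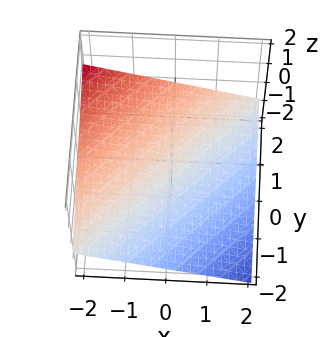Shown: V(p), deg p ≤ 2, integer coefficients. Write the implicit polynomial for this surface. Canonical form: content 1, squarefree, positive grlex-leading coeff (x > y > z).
1. The degree is 1 — every cross-section is a straight line — this is a plane.
2. Observable constraints: it meets the x-axis at x = -2 (among the integer gridlines); it meets the y-axis at y = 2 (among the integer gridlines).
3. Together with the visible shape, these determine p as stated.

x - y + 3*z + 2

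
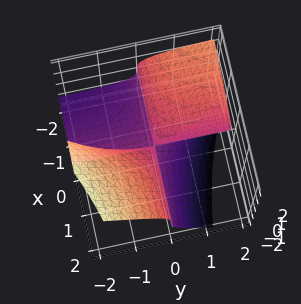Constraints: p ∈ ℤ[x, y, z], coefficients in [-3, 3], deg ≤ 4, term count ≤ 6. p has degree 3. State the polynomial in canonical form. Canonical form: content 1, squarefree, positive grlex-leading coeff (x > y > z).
2*y*z^2 + 2*z^3 + 2*x*y + z^2

First, degree: the shape is more complex than any degree-2 surface, so deg p = 3.
Then, from the visible intercepts: the visible x-axis segment lies entirely on the surface; the visible y-axis segment lies entirely on the surface.
Finally, solving for integer coefficients yields p as stated.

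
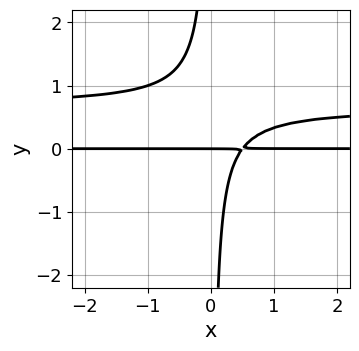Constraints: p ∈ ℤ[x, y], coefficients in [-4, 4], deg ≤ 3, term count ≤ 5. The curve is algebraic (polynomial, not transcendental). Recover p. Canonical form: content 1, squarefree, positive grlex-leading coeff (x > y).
3*x*y^2 - 2*x*y + y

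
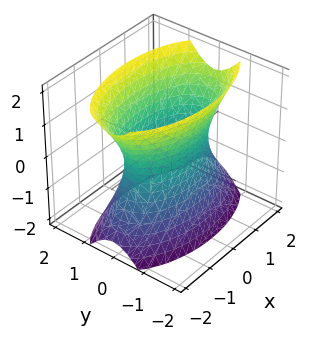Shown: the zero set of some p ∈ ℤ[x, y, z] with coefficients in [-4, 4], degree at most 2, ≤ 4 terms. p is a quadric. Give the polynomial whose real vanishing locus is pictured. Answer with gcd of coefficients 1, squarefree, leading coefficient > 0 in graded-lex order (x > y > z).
The degree is 2 — one connected sheet with a waist; a quadric.
Symmetries: mirror symmetry y ↦ −y ⇒ only even powers of y; the x ↦ −x reflection is a symmetry, so x appears only in even powers; it's symmetric under z → −z, forcing even powers of z.
Against the integer gridlines: the surface avoids every integer z-axis point in the box.
Putting this together gives p.

x^2 + 3*y^2 - z^2 - 2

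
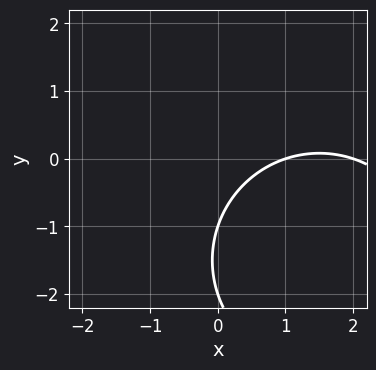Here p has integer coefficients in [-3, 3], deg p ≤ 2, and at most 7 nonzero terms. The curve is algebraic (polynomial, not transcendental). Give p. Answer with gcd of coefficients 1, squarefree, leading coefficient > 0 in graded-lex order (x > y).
(a) The degree is 2 — the shape is more complex than any degree-1 curve.
(b) Against the integer gridlines: the y-axis gridline crossings are at y ∈ {-2, -1}; the x-axis gridline crossings are at x ∈ {1, 2}.
(c) The integer polynomial consistent with all of this is the stated p.

x^2 + y^2 - 3*x + 3*y + 2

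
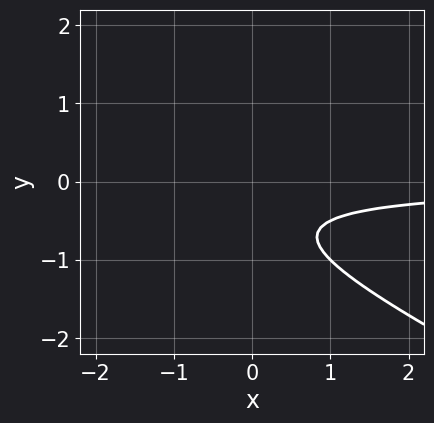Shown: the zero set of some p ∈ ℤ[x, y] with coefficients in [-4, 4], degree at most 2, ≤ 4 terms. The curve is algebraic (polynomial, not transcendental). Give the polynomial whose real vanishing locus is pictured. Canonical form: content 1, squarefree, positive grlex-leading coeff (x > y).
The degree is 2 — a generic line meets the curve in up to 2 points.
Checking where it meets the axes: no y-intercept at any integer in the box; no x-intercept at any integer in the box.
Assembling these constraints gives the stated polynomial.

x*y + 2*y^2 + 2*y + 1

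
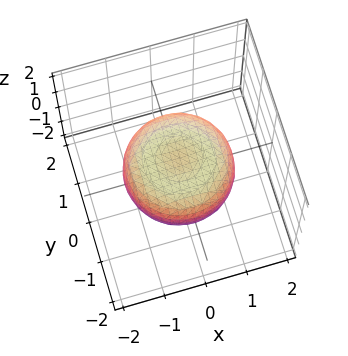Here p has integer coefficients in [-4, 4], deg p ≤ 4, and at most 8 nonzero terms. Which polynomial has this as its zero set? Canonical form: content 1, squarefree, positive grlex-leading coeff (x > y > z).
x^4 + 2*x^2*y^2 + y^4 - x^2 - y^2 + 2*z^2 - 1

(a) The degree is 4 — the shape is more complex than any degree-3 surface.
(b) Symmetries: rotational symmetry about the z-axis ⇒ p depends on x, y only through x² + y².
(c) From the visible intercepts: a circular section at z = 0 has radius between 1 and 2.
(d) Together with the visible shape, these determine p as stated.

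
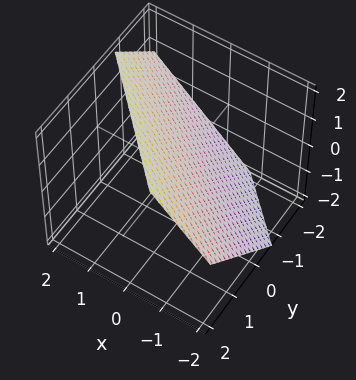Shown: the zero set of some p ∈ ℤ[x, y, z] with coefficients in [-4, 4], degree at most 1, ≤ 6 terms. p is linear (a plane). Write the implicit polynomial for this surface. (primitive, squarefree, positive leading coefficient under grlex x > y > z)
(a) Degree: the surface is flat (a plane), so deg p = 1.
(b) Solving for integer coefficients yields p as stated.

3*x + 3*y - 3*z + 2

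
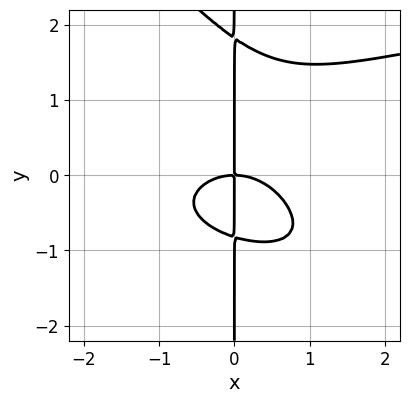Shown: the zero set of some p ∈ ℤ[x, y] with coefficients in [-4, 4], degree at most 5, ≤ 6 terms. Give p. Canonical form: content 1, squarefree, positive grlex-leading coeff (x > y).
2*x^2*y^2 + 2*x*y^3 - 2*x^3 - 2*x*y^2 - 3*x*y

Degree: a generic line meets the curve in up to 4 points, so deg p = 4.
Against the integer gridlines: it meets the x-axis at x = 0 (among the integer gridlines); every point of the y-axis in the box is on the curve.
Assembling these constraints gives the stated polynomial.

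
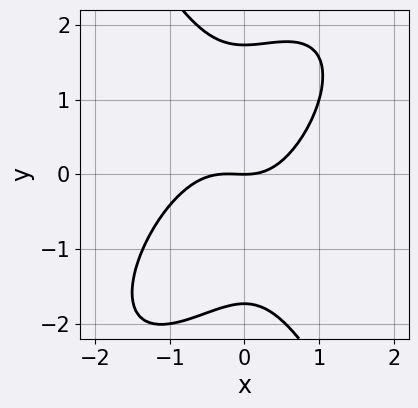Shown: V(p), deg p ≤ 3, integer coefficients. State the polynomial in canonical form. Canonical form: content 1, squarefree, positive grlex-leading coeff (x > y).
3*x^3 - 2*x^2*y + y^3 + x^2 - 3*y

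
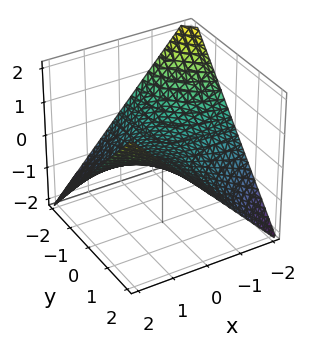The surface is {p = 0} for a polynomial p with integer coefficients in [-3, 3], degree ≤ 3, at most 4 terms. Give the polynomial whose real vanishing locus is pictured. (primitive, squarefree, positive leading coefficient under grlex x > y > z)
x*y - 2*z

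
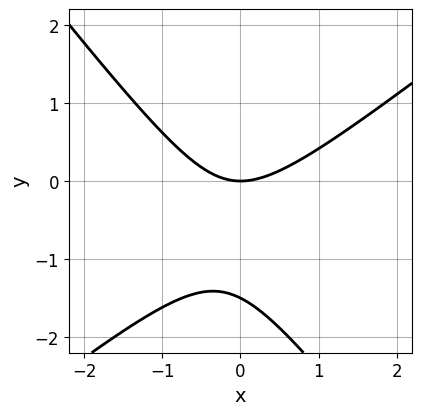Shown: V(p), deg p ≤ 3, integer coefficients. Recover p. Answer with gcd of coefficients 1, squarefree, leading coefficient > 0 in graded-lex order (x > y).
Degree: no degree-1 curve has this shape, so deg p = 2.
Against the integer gridlines: one x-axis crossing is at x = 0; it meets the y-axis at y = 0 (among the integer gridlines).
Solving for integer coefficients yields p as stated.

2*x^2 - x*y - 2*y^2 - 3*y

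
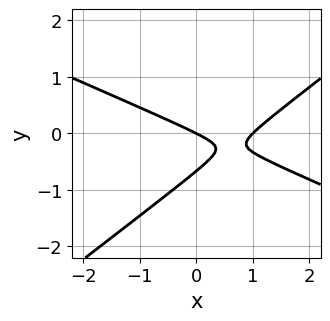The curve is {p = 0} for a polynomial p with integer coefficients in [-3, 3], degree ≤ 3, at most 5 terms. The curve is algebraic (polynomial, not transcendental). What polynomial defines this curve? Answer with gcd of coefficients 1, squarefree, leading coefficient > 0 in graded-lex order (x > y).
First, degree: no degree-1 curve has this shape, so deg p = 2.
Then, checking where it meets the axes: it meets the y-axis at y = 0 (among the integer gridlines); the x-axis gridline crossings are at x ∈ {0, 1}.
Finally, putting this together gives p.

x^2 + x*y - 3*y^2 - x - 2*y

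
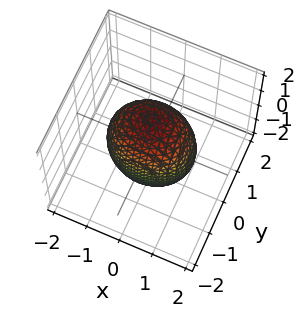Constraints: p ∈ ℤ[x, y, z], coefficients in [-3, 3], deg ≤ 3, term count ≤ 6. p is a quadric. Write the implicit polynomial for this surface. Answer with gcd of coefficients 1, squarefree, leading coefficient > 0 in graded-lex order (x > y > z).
First, deg p = 2. A closed, bounded, convex surface; a quadric.
Next, symmetries: it's symmetric under x → −x, forcing even powers of x; the y ↦ −y reflection is a symmetry, so y appears only in even powers; mirror symmetry z ↦ −z ⇒ only even powers of z.
Next, reading off the gridlines: among the integer gridlines, it crosses the y-axis at y ∈ {-1, 1}.
Finally, together with the visible shape, these determine p as stated.

2*x^2 + 3*y^2 + z^2 - 3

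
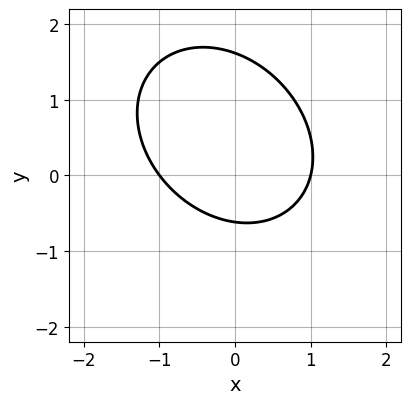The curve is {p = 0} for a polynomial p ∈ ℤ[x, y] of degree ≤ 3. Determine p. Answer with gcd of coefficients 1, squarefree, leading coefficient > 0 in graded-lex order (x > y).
2*x^2 + x*y + 2*y^2 - 2*y - 2

1. The degree is 2 — no degree-1 curve has this shape.
2. From the visible intercepts: the x-axis gridline crossings are at x ∈ {-1, 1}.
3. Together with the visible shape, these determine p as stated.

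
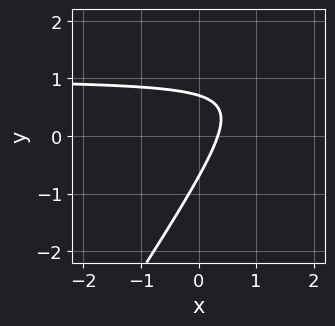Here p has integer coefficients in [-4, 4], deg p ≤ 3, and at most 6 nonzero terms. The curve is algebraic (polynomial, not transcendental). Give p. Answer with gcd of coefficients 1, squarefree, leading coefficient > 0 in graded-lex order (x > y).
Degree: no degree-1 curve has this shape, so deg p = 2.
Solving for integer coefficients yields p as stated.

3*x*y - 2*y^2 - 3*x + 1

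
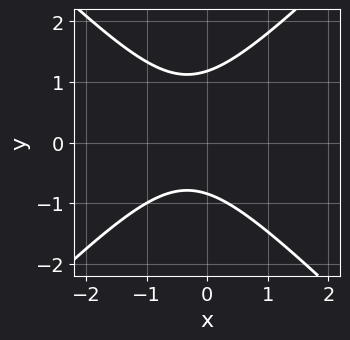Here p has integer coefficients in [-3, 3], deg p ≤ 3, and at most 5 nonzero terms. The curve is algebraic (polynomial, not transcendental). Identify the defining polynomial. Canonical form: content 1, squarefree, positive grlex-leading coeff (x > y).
First, the degree is 2 — no degree-1 curve has this shape.
Next, reading off the gridlines: no x-intercept at any integer in the box.
Finally, matching integer coefficients to the picture gives p.

3*x^2 - 3*y^2 + 2*x + y + 3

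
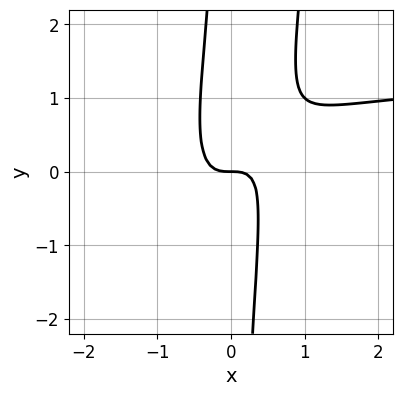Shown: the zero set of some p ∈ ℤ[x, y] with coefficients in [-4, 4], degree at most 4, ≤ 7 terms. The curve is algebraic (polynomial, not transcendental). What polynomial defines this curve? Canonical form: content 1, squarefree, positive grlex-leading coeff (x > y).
2*x^3*y - 3*x^3 + 3*x^2*y - x*y^2 - y

1. The degree is 4 — the shape is more complex than any degree-3 curve.
2. Checking where it meets the axes: it crosses the x-axis at the gridline x = 0; it meets the y-axis at y = 0 (among the integer gridlines).
3. The integer polynomial consistent with all of this is the stated p.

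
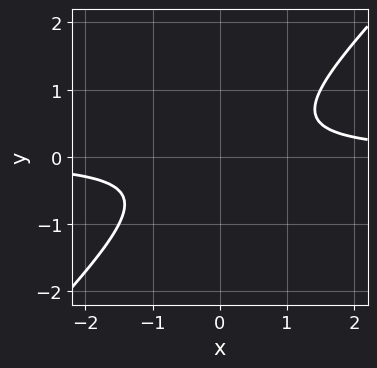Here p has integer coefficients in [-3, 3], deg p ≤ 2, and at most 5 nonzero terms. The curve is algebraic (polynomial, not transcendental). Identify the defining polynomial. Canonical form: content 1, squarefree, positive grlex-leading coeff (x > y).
2*x*y - 2*y^2 - 1

First, the degree is 2 — a generic line meets the curve in up to 2 points.
Next, reading off the gridlines: the curve avoids every integer y-axis point in the box; it misses every integer gridline on the x-axis.
Finally, these observations pin down the coefficients.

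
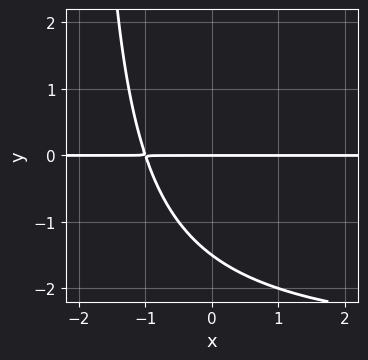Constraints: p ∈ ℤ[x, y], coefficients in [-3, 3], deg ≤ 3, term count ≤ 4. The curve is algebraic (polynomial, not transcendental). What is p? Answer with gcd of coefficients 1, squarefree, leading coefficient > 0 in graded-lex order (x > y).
Degree: a generic line meets the curve in up to 3 points, so deg p = 3.
Observable constraints: every point of the x-axis in the box is on the curve; it meets the y-axis at y = 0 (among the integer gridlines).
Solving for integer coefficients yields p as stated.

x*y^2 + 3*x*y + 2*y^2 + 3*y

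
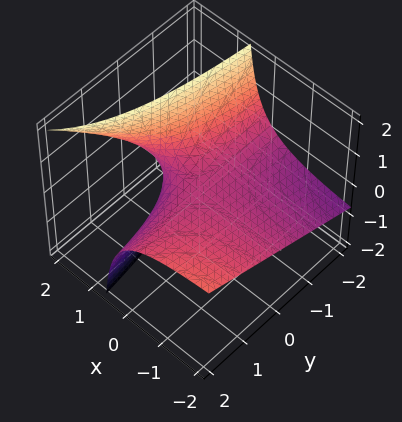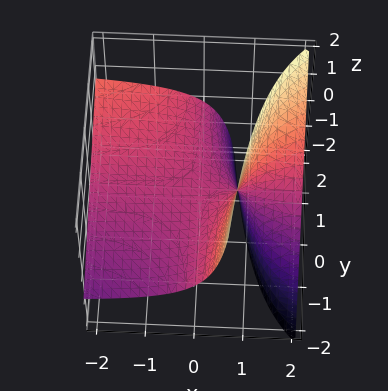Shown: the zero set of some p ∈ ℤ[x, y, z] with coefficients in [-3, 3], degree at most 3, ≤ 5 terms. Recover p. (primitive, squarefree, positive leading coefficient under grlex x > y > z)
(a) The degree is 2 — the shape is more complex than any degree-1 surface.
(b) Observable constraints: it meets the z-axis at z = 0 (among the integer gridlines); every point of the y-axis in the box is on the surface.
(c) These observations pin down the coefficients.

x*y - 2*x*z + 2*z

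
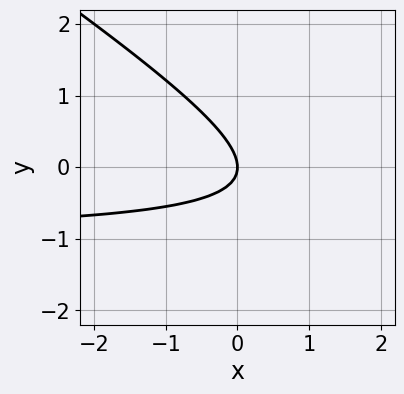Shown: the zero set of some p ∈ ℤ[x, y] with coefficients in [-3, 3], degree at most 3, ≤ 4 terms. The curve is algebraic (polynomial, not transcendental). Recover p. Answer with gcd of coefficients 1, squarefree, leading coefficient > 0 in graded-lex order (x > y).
2*x*y + 3*y^2 + 2*x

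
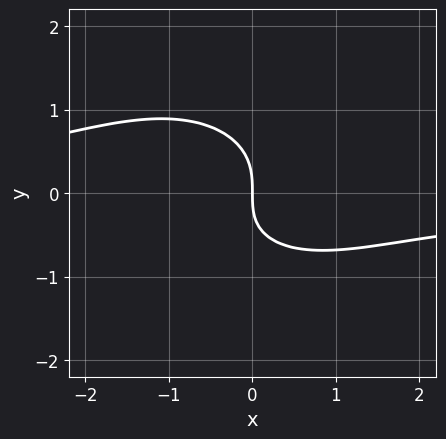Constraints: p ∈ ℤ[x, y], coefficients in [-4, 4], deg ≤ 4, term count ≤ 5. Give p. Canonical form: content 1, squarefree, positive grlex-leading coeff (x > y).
2*x^2*y + 3*y^3 + x*y + 3*x

First, deg p = 3. The shape is more complex than any degree-2 curve.
Then, from the visible intercepts: one y-axis crossing is at y = 0; one x-axis crossing is at x = 0.
Finally, solving for integer coefficients yields p as stated.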